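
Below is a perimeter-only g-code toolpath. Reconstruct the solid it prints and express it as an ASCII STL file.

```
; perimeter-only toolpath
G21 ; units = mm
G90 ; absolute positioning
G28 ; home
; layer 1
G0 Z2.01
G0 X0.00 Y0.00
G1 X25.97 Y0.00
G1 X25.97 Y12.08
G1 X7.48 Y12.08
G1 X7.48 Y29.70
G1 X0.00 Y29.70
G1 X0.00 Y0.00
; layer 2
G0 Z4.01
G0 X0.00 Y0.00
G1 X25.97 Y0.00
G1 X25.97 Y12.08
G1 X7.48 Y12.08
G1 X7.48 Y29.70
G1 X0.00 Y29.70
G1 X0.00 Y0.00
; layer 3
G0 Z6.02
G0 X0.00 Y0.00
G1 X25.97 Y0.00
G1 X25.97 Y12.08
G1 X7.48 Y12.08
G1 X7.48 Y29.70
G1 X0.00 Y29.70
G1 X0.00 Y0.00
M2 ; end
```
solid part
  facet normal 0.0000 0.0000 -1.0000
    outer loop
      vertex 25.97 12.08 0.00
      vertex 25.97 0.00 0.00
      vertex 0.00 0.00 0.00
    endloop
  endfacet
  facet normal 0.0000 0.0000 -1.0000
    outer loop
      vertex 7.48 12.08 0.00
      vertex 25.97 12.08 0.00
      vertex 0.00 0.00 0.00
    endloop
  endfacet
  facet normal 0.0000 0.0000 -1.0000
    outer loop
      vertex 7.48 29.70 0.00
      vertex 7.48 12.08 0.00
      vertex 0.00 0.00 0.00
    endloop
  endfacet
  facet normal 0.0000 0.0000 -1.0000
    outer loop
      vertex 0.00 29.70 0.00
      vertex 7.48 29.70 0.00
      vertex 0.00 0.00 0.00
    endloop
  endfacet
  facet normal 0.0000 0.0000 1.0000
    outer loop
      vertex 0.00 0.00 6.02
      vertex 25.97 0.00 6.02
      vertex 25.97 12.08 6.02
    endloop
  endfacet
  facet normal 0.0000 0.0000 1.0000
    outer loop
      vertex 0.00 0.00 6.02
      vertex 25.97 12.08 6.02
      vertex 7.48 12.08 6.02
    endloop
  endfacet
  facet normal 0.0000 0.0000 1.0000
    outer loop
      vertex 0.00 0.00 6.02
      vertex 7.48 12.08 6.02
      vertex 7.48 29.70 6.02
    endloop
  endfacet
  facet normal 0.0000 0.0000 1.0000
    outer loop
      vertex 0.00 0.00 6.02
      vertex 7.48 29.70 6.02
      vertex 0.00 29.70 6.02
    endloop
  endfacet
  facet normal 0.0000 -1.0000 0.0000
    outer loop
      vertex 0.00 0.00 0.00
      vertex 25.97 0.00 0.00
      vertex 25.97 0.00 6.02
    endloop
  endfacet
  facet normal 0.0000 -1.0000 0.0000
    outer loop
      vertex 0.00 0.00 0.00
      vertex 25.97 0.00 6.02
      vertex 0.00 0.00 6.02
    endloop
  endfacet
  facet normal 1.0000 0.0000 0.0000
    outer loop
      vertex 25.97 0.00 0.00
      vertex 25.97 12.08 0.00
      vertex 25.97 12.08 6.02
    endloop
  endfacet
  facet normal 1.0000 0.0000 0.0000
    outer loop
      vertex 25.97 0.00 0.00
      vertex 25.97 12.08 6.02
      vertex 25.97 0.00 6.02
    endloop
  endfacet
  facet normal 0.0000 1.0000 0.0000
    outer loop
      vertex 25.97 12.08 0.00
      vertex 7.48 12.08 0.00
      vertex 7.48 12.08 6.02
    endloop
  endfacet
  facet normal 0.0000 1.0000 0.0000
    outer loop
      vertex 25.97 12.08 0.00
      vertex 7.48 12.08 6.02
      vertex 25.97 12.08 6.02
    endloop
  endfacet
  facet normal 1.0000 0.0000 0.0000
    outer loop
      vertex 7.48 12.08 0.00
      vertex 7.48 29.70 0.00
      vertex 7.48 29.70 6.02
    endloop
  endfacet
  facet normal 1.0000 0.0000 0.0000
    outer loop
      vertex 7.48 12.08 0.00
      vertex 7.48 29.70 6.02
      vertex 7.48 12.08 6.02
    endloop
  endfacet
  facet normal 0.0000 1.0000 0.0000
    outer loop
      vertex 7.48 29.70 0.00
      vertex 0.00 29.70 0.00
      vertex 0.00 29.70 6.02
    endloop
  endfacet
  facet normal 0.0000 1.0000 0.0000
    outer loop
      vertex 7.48 29.70 0.00
      vertex 0.00 29.70 6.02
      vertex 7.48 29.70 6.02
    endloop
  endfacet
  facet normal -1.0000 0.0000 0.0000
    outer loop
      vertex 0.00 29.70 0.00
      vertex 0.00 0.00 0.00
      vertex 0.00 0.00 6.02
    endloop
  endfacet
  facet normal -1.0000 0.0000 0.0000
    outer loop
      vertex 0.00 29.70 0.00
      vertex 0.00 0.00 6.02
      vertex 0.00 29.70 6.02
    endloop
  endfacet
endsolid part

The G0 Z moves step by Δz≈2.01 mm. Every layer's G1 loop is the same polygon, so the solid is a straight extrusion of it from z=0 to z≈6.02. Closing with flat bottom and top caps and triangulating gives 20 facets — an L-shaped prism: outer 26 × 29.7 mm, arm thicknesses ≈ 12.1 mm (horizontal) and 7.48 mm (vertical), extruded 6.02 mm in z.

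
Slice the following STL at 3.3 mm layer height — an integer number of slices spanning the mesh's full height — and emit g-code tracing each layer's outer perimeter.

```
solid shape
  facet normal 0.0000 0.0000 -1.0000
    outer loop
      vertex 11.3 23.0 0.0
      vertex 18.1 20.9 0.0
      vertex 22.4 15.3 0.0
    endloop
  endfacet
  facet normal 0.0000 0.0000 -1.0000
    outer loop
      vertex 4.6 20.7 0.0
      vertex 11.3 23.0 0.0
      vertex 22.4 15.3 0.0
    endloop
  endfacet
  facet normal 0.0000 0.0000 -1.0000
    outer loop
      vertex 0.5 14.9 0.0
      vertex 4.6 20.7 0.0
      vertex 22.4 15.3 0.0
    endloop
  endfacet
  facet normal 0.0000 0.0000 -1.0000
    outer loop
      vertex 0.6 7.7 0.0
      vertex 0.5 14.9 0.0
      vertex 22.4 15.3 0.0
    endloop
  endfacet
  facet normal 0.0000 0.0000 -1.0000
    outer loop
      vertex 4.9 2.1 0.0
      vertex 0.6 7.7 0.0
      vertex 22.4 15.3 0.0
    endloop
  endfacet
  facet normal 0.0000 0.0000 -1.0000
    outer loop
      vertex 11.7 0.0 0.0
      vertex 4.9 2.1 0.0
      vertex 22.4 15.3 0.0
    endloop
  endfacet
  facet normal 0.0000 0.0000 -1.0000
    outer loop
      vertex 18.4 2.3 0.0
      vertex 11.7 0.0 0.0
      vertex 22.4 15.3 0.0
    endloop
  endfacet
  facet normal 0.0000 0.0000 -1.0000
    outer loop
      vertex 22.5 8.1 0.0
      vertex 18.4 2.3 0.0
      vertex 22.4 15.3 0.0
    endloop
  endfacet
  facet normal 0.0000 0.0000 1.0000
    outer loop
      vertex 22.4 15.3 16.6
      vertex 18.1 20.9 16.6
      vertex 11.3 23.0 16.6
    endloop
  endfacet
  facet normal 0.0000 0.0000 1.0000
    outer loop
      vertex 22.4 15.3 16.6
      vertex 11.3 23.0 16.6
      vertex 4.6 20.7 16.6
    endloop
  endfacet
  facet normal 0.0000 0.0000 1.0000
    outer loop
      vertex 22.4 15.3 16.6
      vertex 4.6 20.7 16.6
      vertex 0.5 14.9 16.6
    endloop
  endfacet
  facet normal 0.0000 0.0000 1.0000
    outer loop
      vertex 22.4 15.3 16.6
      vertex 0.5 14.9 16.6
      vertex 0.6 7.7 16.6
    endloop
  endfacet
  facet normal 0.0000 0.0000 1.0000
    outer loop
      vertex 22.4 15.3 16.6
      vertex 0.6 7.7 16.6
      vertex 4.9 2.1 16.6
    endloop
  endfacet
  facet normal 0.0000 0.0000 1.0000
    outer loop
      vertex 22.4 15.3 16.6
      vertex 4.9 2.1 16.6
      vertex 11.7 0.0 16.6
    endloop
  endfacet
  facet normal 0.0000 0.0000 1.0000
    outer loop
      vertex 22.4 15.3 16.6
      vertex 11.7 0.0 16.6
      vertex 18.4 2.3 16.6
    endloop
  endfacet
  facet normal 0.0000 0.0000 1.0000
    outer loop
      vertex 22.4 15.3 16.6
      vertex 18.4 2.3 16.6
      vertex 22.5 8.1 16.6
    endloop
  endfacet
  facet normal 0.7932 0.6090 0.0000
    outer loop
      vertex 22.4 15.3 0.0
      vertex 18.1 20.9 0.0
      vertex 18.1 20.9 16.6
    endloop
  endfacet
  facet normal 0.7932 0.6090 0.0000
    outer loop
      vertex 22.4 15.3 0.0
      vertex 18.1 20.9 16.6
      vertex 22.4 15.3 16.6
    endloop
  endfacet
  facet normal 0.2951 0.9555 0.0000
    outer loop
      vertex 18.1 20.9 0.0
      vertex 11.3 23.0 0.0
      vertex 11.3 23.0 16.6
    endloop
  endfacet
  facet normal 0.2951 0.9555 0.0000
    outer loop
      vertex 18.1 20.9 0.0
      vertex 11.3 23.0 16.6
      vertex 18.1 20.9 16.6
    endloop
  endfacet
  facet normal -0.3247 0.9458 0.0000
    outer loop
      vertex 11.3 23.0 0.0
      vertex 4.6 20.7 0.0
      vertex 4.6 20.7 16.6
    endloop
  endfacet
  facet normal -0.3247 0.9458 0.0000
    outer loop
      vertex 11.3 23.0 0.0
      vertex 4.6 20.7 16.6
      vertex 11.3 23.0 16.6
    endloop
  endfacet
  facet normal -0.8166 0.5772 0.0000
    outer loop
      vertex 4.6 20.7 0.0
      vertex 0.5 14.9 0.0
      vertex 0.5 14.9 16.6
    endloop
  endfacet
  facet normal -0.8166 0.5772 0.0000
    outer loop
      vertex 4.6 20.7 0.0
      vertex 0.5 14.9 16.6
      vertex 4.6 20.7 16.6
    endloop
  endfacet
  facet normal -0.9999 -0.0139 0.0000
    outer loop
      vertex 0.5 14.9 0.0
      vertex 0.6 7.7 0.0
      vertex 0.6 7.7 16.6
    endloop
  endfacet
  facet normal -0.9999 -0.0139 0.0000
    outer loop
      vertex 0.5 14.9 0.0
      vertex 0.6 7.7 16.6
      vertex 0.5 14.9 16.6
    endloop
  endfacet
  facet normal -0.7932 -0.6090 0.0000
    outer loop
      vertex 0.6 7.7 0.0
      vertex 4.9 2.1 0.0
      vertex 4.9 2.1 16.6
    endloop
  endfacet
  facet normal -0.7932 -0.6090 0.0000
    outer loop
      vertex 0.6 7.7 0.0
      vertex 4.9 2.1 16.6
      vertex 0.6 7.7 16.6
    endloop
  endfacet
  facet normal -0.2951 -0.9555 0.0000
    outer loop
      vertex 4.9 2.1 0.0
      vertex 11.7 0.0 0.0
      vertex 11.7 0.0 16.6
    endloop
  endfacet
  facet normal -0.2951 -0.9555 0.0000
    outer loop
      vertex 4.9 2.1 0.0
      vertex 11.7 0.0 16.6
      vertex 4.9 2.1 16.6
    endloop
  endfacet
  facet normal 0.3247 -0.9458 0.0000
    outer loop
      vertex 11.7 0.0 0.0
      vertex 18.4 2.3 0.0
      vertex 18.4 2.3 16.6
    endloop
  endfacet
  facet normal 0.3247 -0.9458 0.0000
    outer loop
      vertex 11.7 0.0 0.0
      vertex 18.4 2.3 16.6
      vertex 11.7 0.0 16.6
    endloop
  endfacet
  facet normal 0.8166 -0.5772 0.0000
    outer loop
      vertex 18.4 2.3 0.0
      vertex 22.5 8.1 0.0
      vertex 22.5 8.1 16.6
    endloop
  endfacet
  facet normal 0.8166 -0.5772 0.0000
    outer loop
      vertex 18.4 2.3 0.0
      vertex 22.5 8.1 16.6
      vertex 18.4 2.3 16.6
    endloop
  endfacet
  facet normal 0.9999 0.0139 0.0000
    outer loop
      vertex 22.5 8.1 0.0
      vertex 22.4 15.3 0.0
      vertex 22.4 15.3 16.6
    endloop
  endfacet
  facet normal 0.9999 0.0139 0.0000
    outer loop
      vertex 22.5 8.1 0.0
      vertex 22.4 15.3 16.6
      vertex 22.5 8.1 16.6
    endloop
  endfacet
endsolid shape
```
; perimeter-only toolpath
G21 ; units = mm
G90 ; absolute positioning
G28 ; home
; layer 1
G0 Z3.3
G0 X22.4 Y15.3
G1 X18.1 Y20.9
G1 X11.3 Y23.0
G1 X4.6 Y20.7
G1 X0.5 Y14.9
G1 X0.6 Y7.7
G1 X4.9 Y2.1
G1 X11.7 Y0.0
G1 X18.4 Y2.3
G1 X22.5 Y8.1
G1 X22.4 Y15.3
; layer 2
G0 Z6.6
G0 X22.4 Y15.3
G1 X18.1 Y20.9
G1 X11.3 Y23.0
G1 X4.6 Y20.7
G1 X0.5 Y14.9
G1 X0.6 Y7.7
G1 X4.9 Y2.1
G1 X11.7 Y0.0
G1 X18.4 Y2.3
G1 X22.5 Y8.1
G1 X22.4 Y15.3
; layer 3
G0 Z10.0
G0 X22.4 Y15.3
G1 X18.1 Y20.9
G1 X11.3 Y23.0
G1 X4.6 Y20.7
G1 X0.5 Y14.9
G1 X0.6 Y7.7
G1 X4.9 Y2.1
G1 X11.7 Y0.0
G1 X18.4 Y2.3
G1 X22.5 Y8.1
G1 X22.4 Y15.3
; layer 4
G0 Z13.3
G0 X22.4 Y15.3
G1 X18.1 Y20.9
G1 X11.3 Y23.0
G1 X4.6 Y20.7
G1 X0.5 Y14.9
G1 X0.6 Y7.7
G1 X4.9 Y2.1
G1 X11.7 Y0.0
G1 X18.4 Y2.3
G1 X22.5 Y8.1
G1 X22.4 Y15.3
; layer 5
G0 Z16.6
G0 X22.4 Y15.3
G1 X18.1 Y20.9
G1 X11.3 Y23.0
G1 X4.6 Y20.7
G1 X0.5 Y14.9
G1 X0.6 Y7.7
G1 X4.9 Y2.1
G1 X11.7 Y0.0
G1 X18.4 Y2.3
G1 X22.5 Y8.1
G1 X22.4 Y15.3
M2 ; end

The solid is a regular 10-sided prism (a cylinder approximated with 10 flat sides), circumscribed radius ≈ 11.5 mm, height ≈ 16.6 mm. Slicing at Δz = 3.3 mm — 5 equal slices spanning the solid's height, so layer i sits at z = i·h/5 — gives 5 non-empty perimeters. Each is a 10-segment closed polygon; G0 lifts to the layer z and rapids to the start vertex, then G1 traces the edges.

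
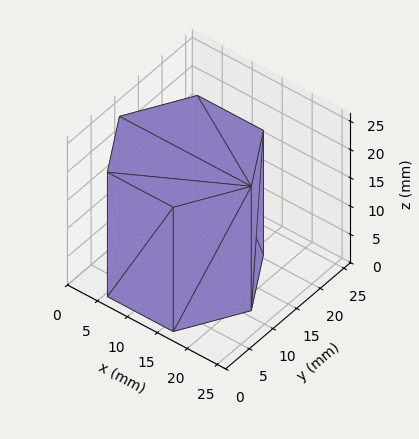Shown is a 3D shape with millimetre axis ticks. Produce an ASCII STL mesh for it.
Reading the render: the shape is a regular 6-sided prism (a cylinder approximated with 6 flat sides), circumscribed radius ≈ 11 mm, height ≈ 22 mm (dimensions read to the nearest mm from the axis ticks). For the STL, each face is triangulated and given an outward normal.

solid part
  facet normal 0.0000 0.0000 -1.0000
    outer loop
      vertex 5.50 20.53 0.00
      vertex 16.50 20.53 0.00
      vertex 22.00 11.00 0.00
    endloop
  endfacet
  facet normal 0.0000 0.0000 -1.0000
    outer loop
      vertex 0.00 11.00 0.00
      vertex 5.50 20.53 0.00
      vertex 22.00 11.00 0.00
    endloop
  endfacet
  facet normal 0.0000 0.0000 -1.0000
    outer loop
      vertex 5.50 1.47 0.00
      vertex 0.00 11.00 0.00
      vertex 22.00 11.00 0.00
    endloop
  endfacet
  facet normal 0.0000 0.0000 -1.0000
    outer loop
      vertex 16.50 1.47 0.00
      vertex 5.50 1.47 0.00
      vertex 22.00 11.00 0.00
    endloop
  endfacet
  facet normal 0.0000 0.0000 1.0000
    outer loop
      vertex 22.00 11.00 22.00
      vertex 16.50 20.53 22.00
      vertex 5.50 20.53 22.00
    endloop
  endfacet
  facet normal 0.0000 0.0000 1.0000
    outer loop
      vertex 22.00 11.00 22.00
      vertex 5.50 20.53 22.00
      vertex 0.00 11.00 22.00
    endloop
  endfacet
  facet normal 0.0000 0.0000 1.0000
    outer loop
      vertex 22.00 11.00 22.00
      vertex 0.00 11.00 22.00
      vertex 5.50 1.47 22.00
    endloop
  endfacet
  facet normal 0.0000 0.0000 1.0000
    outer loop
      vertex 22.00 11.00 22.00
      vertex 5.50 1.47 22.00
      vertex 16.50 1.47 22.00
    endloop
  endfacet
  facet normal 0.8661 0.4999 0.0000
    outer loop
      vertex 22.00 11.00 0.00
      vertex 16.50 20.53 0.00
      vertex 16.50 20.53 22.00
    endloop
  endfacet
  facet normal 0.8661 0.4999 0.0000
    outer loop
      vertex 22.00 11.00 0.00
      vertex 16.50 20.53 22.00
      vertex 22.00 11.00 22.00
    endloop
  endfacet
  facet normal 0.0000 1.0000 0.0000
    outer loop
      vertex 16.50 20.53 0.00
      vertex 5.50 20.53 0.00
      vertex 5.50 20.53 22.00
    endloop
  endfacet
  facet normal 0.0000 1.0000 0.0000
    outer loop
      vertex 16.50 20.53 0.00
      vertex 5.50 20.53 22.00
      vertex 16.50 20.53 22.00
    endloop
  endfacet
  facet normal -0.8661 0.4999 0.0000
    outer loop
      vertex 5.50 20.53 0.00
      vertex 0.00 11.00 0.00
      vertex 0.00 11.00 22.00
    endloop
  endfacet
  facet normal -0.8661 0.4999 0.0000
    outer loop
      vertex 5.50 20.53 0.00
      vertex 0.00 11.00 22.00
      vertex 5.50 20.53 22.00
    endloop
  endfacet
  facet normal -0.8661 -0.4999 0.0000
    outer loop
      vertex 0.00 11.00 0.00
      vertex 5.50 1.47 0.00
      vertex 5.50 1.47 22.00
    endloop
  endfacet
  facet normal -0.8661 -0.4999 0.0000
    outer loop
      vertex 0.00 11.00 0.00
      vertex 5.50 1.47 22.00
      vertex 0.00 11.00 22.00
    endloop
  endfacet
  facet normal 0.0000 -1.0000 0.0000
    outer loop
      vertex 5.50 1.47 0.00
      vertex 16.50 1.47 0.00
      vertex 16.50 1.47 22.00
    endloop
  endfacet
  facet normal 0.0000 -1.0000 0.0000
    outer loop
      vertex 5.50 1.47 0.00
      vertex 16.50 1.47 22.00
      vertex 5.50 1.47 22.00
    endloop
  endfacet
  facet normal 0.8661 -0.4999 0.0000
    outer loop
      vertex 16.50 1.47 0.00
      vertex 22.00 11.00 0.00
      vertex 22.00 11.00 22.00
    endloop
  endfacet
  facet normal 0.8661 -0.4999 0.0000
    outer loop
      vertex 16.50 1.47 0.00
      vertex 22.00 11.00 22.00
      vertex 16.50 1.47 22.00
    endloop
  endfacet
endsolid part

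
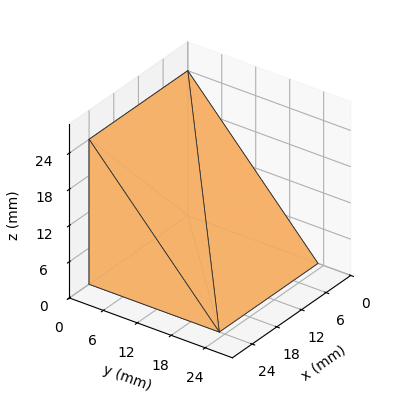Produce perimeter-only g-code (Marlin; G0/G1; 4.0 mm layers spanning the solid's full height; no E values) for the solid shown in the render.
Reading the render: the shape is a wedge (ramp): 24 × 23 mm base, rising to 24 mm along the y=0 edge and sloping linearly to z=0 at y=23 (dimensions read to the nearest mm from the axis ticks). For the g-code, the solid's height is divided into equal slices at the stated Δz and each level perimeter traced with G1 moves after a G0 lift.

; perimeter-only toolpath
G21 ; units = mm
G90 ; absolute positioning
G28 ; home
; layer 1
G0 Z4.0
G0 X0.0 Y0.0
G1 X24.0 Y0.0
G1 X24.0 Y19.2
G1 X0.0 Y19.2
G1 X0.0 Y0.0
; layer 2
G0 Z8.0
G0 X0.0 Y0.0
G1 X24.0 Y0.0
G1 X24.0 Y15.3
G1 X0.0 Y15.3
G1 X0.0 Y0.0
; layer 3
G0 Z12.0
G0 X0.0 Y0.0
G1 X24.0 Y0.0
G1 X24.0 Y11.5
G1 X0.0 Y11.5
G1 X0.0 Y0.0
; layer 4
G0 Z16.0
G0 X0.0 Y0.0
G1 X24.0 Y0.0
G1 X24.0 Y7.7
G1 X0.0 Y7.7
G1 X0.0 Y0.0
; layer 5
G0 Z20.0
G0 X0.0 Y0.0
G1 X24.0 Y0.0
G1 X24.0 Y3.8
G1 X0.0 Y3.8
G1 X0.0 Y0.0
M2 ; end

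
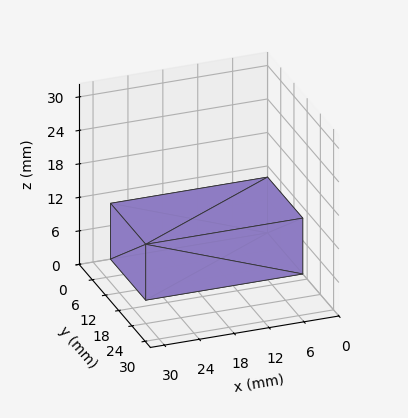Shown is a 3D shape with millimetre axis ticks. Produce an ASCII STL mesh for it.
Reading the render: the shape is a rectangular box, roughly 27 × 16 mm footprint and 10 mm tall (dimensions read to the nearest mm from the axis ticks). For the STL, each face is triangulated and given an outward normal.

solid part
  facet normal 0.0000 0.0000 -1.0000
    outer loop
      vertex 27.00 16.00 0.00
      vertex 27.00 0.00 0.00
      vertex 0.00 0.00 0.00
    endloop
  endfacet
  facet normal 0.0000 0.0000 -1.0000
    outer loop
      vertex 0.00 16.00 0.00
      vertex 27.00 16.00 0.00
      vertex 0.00 0.00 0.00
    endloop
  endfacet
  facet normal 0.0000 0.0000 1.0000
    outer loop
      vertex 0.00 0.00 10.00
      vertex 27.00 0.00 10.00
      vertex 27.00 16.00 10.00
    endloop
  endfacet
  facet normal 0.0000 0.0000 1.0000
    outer loop
      vertex 0.00 0.00 10.00
      vertex 27.00 16.00 10.00
      vertex 0.00 16.00 10.00
    endloop
  endfacet
  facet normal 0.0000 -1.0000 0.0000
    outer loop
      vertex 0.00 0.00 0.00
      vertex 27.00 0.00 0.00
      vertex 27.00 0.00 10.00
    endloop
  endfacet
  facet normal 0.0000 -1.0000 0.0000
    outer loop
      vertex 0.00 0.00 0.00
      vertex 27.00 0.00 10.00
      vertex 0.00 0.00 10.00
    endloop
  endfacet
  facet normal 0.0000 1.0000 0.0000
    outer loop
      vertex 27.00 16.00 10.00
      vertex 27.00 16.00 0.00
      vertex 0.00 16.00 0.00
    endloop
  endfacet
  facet normal 0.0000 1.0000 0.0000
    outer loop
      vertex 0.00 16.00 10.00
      vertex 27.00 16.00 10.00
      vertex 0.00 16.00 0.00
    endloop
  endfacet
  facet normal -1.0000 0.0000 0.0000
    outer loop
      vertex 0.00 16.00 10.00
      vertex 0.00 16.00 0.00
      vertex 0.00 0.00 0.00
    endloop
  endfacet
  facet normal -1.0000 0.0000 0.0000
    outer loop
      vertex 0.00 0.00 10.00
      vertex 0.00 16.00 10.00
      vertex 0.00 0.00 0.00
    endloop
  endfacet
  facet normal 1.0000 0.0000 0.0000
    outer loop
      vertex 27.00 0.00 0.00
      vertex 27.00 16.00 0.00
      vertex 27.00 16.00 10.00
    endloop
  endfacet
  facet normal 1.0000 0.0000 0.0000
    outer loop
      vertex 27.00 0.00 0.00
      vertex 27.00 16.00 10.00
      vertex 27.00 0.00 10.00
    endloop
  endfacet
endsolid part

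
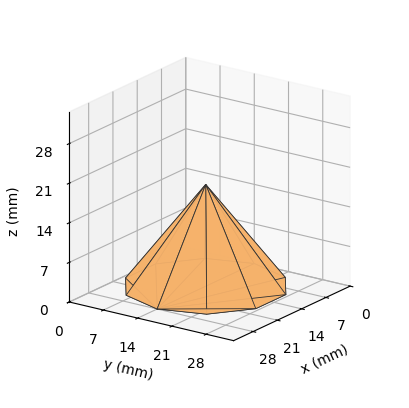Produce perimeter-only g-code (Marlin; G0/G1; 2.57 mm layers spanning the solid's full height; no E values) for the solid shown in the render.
Reading the render: the shape is a regular 10-sided pyramid, base circumscribed radius ≈ 14 mm, apex at z ≈ 18 mm (dimensions read to the nearest mm from the axis ticks). For the g-code, the solid's height is divided into equal slices at the stated Δz and each level perimeter traced with G1 moves after a G0 lift.

; perimeter-only toolpath
G21 ; units = mm
G90 ; absolute positioning
G28 ; home
; layer 1
G0 Z2.57
G0 X26.00 Y14.00
G1 X23.71 Y21.05
G1 X17.71 Y25.41
G1 X10.29 Y25.41
G1 X4.29 Y21.05
G1 X2.00 Y14.00
G1 X4.29 Y6.95
G1 X10.29 Y2.59
G1 X17.71 Y2.59
G1 X23.71 Y6.95
G1 X26.00 Y14.00
; layer 2
G0 Z5.14
G0 X24.00 Y14.00
G1 X22.09 Y19.88
G1 X17.09 Y23.51
G1 X10.91 Y23.51
G1 X5.91 Y19.88
G1 X4.00 Y14.00
G1 X5.91 Y8.12
G1 X10.91 Y4.49
G1 X17.09 Y4.49
G1 X22.09 Y8.12
G1 X24.00 Y14.00
; layer 3
G0 Z7.71
G0 X22.00 Y14.00
G1 X20.47 Y18.70
G1 X16.47 Y21.61
G1 X11.53 Y21.61
G1 X7.53 Y18.70
G1 X6.00 Y14.00
G1 X7.53 Y9.30
G1 X11.53 Y6.39
G1 X16.47 Y6.39
G1 X20.47 Y9.30
G1 X22.00 Y14.00
; layer 4
G0 Z10.29
G0 X20.00 Y14.00
G1 X18.86 Y17.53
G1 X15.86 Y19.70
G1 X12.14 Y19.70
G1 X9.14 Y17.53
G1 X8.00 Y14.00
G1 X9.14 Y10.47
G1 X12.14 Y8.30
G1 X15.86 Y8.30
G1 X18.86 Y10.47
G1 X20.00 Y14.00
; layer 5
G0 Z12.86
G0 X18.00 Y14.00
G1 X17.24 Y16.35
G1 X15.24 Y17.80
G1 X12.76 Y17.80
G1 X10.76 Y16.35
G1 X10.00 Y14.00
G1 X10.76 Y11.65
G1 X12.76 Y10.20
G1 X15.24 Y10.20
G1 X17.24 Y11.65
G1 X18.00 Y14.00
; layer 6
G0 Z15.43
G0 X16.00 Y14.00
G1 X15.62 Y15.18
G1 X14.62 Y15.90
G1 X13.38 Y15.90
G1 X12.38 Y15.18
G1 X12.00 Y14.00
G1 X12.38 Y12.82
G1 X13.38 Y12.10
G1 X14.62 Y12.10
G1 X15.62 Y12.82
G1 X16.00 Y14.00
M2 ; end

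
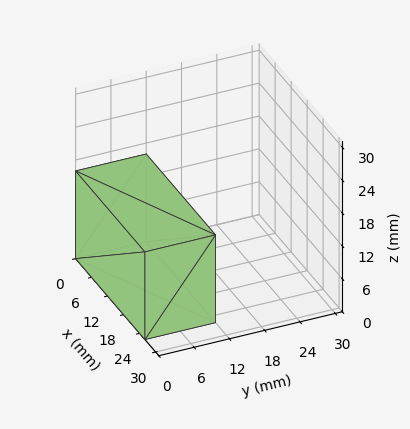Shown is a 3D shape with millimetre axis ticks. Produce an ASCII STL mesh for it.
Reading the render: the shape is a rectangular box, roughly 26 × 12 mm footprint and 16 mm tall (dimensions read to the nearest mm from the axis ticks). For the STL, each face is triangulated and given an outward normal.

solid part
  facet normal 0.0000 0.0000 -1.0000
    outer loop
      vertex 26.000 12.000 0.000
      vertex 26.000 0.000 0.000
      vertex 0.000 0.000 0.000
    endloop
  endfacet
  facet normal 0.0000 0.0000 -1.0000
    outer loop
      vertex 0.000 12.000 0.000
      vertex 26.000 12.000 0.000
      vertex 0.000 0.000 0.000
    endloop
  endfacet
  facet normal 0.0000 0.0000 1.0000
    outer loop
      vertex 0.000 0.000 16.000
      vertex 26.000 0.000 16.000
      vertex 26.000 12.000 16.000
    endloop
  endfacet
  facet normal 0.0000 0.0000 1.0000
    outer loop
      vertex 0.000 0.000 16.000
      vertex 26.000 12.000 16.000
      vertex 0.000 12.000 16.000
    endloop
  endfacet
  facet normal 0.0000 -1.0000 0.0000
    outer loop
      vertex 0.000 0.000 0.000
      vertex 26.000 0.000 0.000
      vertex 26.000 0.000 16.000
    endloop
  endfacet
  facet normal 0.0000 -1.0000 0.0000
    outer loop
      vertex 0.000 0.000 0.000
      vertex 26.000 0.000 16.000
      vertex 0.000 0.000 16.000
    endloop
  endfacet
  facet normal 0.0000 1.0000 0.0000
    outer loop
      vertex 26.000 12.000 16.000
      vertex 26.000 12.000 0.000
      vertex 0.000 12.000 0.000
    endloop
  endfacet
  facet normal 0.0000 1.0000 0.0000
    outer loop
      vertex 0.000 12.000 16.000
      vertex 26.000 12.000 16.000
      vertex 0.000 12.000 0.000
    endloop
  endfacet
  facet normal -1.0000 0.0000 0.0000
    outer loop
      vertex 0.000 12.000 16.000
      vertex 0.000 12.000 0.000
      vertex 0.000 0.000 0.000
    endloop
  endfacet
  facet normal -1.0000 0.0000 0.0000
    outer loop
      vertex 0.000 0.000 16.000
      vertex 0.000 12.000 16.000
      vertex 0.000 0.000 0.000
    endloop
  endfacet
  facet normal 1.0000 0.0000 0.0000
    outer loop
      vertex 26.000 0.000 0.000
      vertex 26.000 12.000 0.000
      vertex 26.000 12.000 16.000
    endloop
  endfacet
  facet normal 1.0000 0.0000 0.0000
    outer loop
      vertex 26.000 0.000 0.000
      vertex 26.000 12.000 16.000
      vertex 26.000 0.000 16.000
    endloop
  endfacet
endsolid part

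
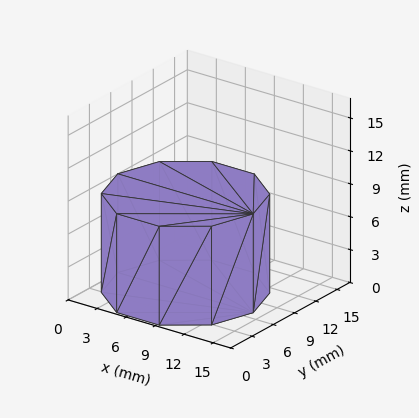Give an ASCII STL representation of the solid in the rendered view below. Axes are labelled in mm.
Reading the render: the shape is a regular 10-sided prism (a cylinder approximated with 10 flat sides), circumscribed radius ≈ 7 mm, height ≈ 9 mm (dimensions read to the nearest mm from the axis ticks). For the STL, each face is triangulated and given an outward normal.

solid part
  facet normal 0.0000 0.0000 -1.0000
    outer loop
      vertex 9.2 13.7 0.0
      vertex 12.7 11.1 0.0
      vertex 14.0 7.0 0.0
    endloop
  endfacet
  facet normal 0.0000 0.0000 -1.0000
    outer loop
      vertex 4.8 13.7 0.0
      vertex 9.2 13.7 0.0
      vertex 14.0 7.0 0.0
    endloop
  endfacet
  facet normal 0.0000 0.0000 -1.0000
    outer loop
      vertex 1.3 11.1 0.0
      vertex 4.8 13.7 0.0
      vertex 14.0 7.0 0.0
    endloop
  endfacet
  facet normal 0.0000 0.0000 -1.0000
    outer loop
      vertex 0.0 7.0 0.0
      vertex 1.3 11.1 0.0
      vertex 14.0 7.0 0.0
    endloop
  endfacet
  facet normal 0.0000 0.0000 -1.0000
    outer loop
      vertex 1.3 2.9 0.0
      vertex 0.0 7.0 0.0
      vertex 14.0 7.0 0.0
    endloop
  endfacet
  facet normal 0.0000 0.0000 -1.0000
    outer loop
      vertex 4.8 0.3 0.0
      vertex 1.3 2.9 0.0
      vertex 14.0 7.0 0.0
    endloop
  endfacet
  facet normal 0.0000 0.0000 -1.0000
    outer loop
      vertex 9.2 0.3 0.0
      vertex 4.8 0.3 0.0
      vertex 14.0 7.0 0.0
    endloop
  endfacet
  facet normal 0.0000 0.0000 -1.0000
    outer loop
      vertex 12.7 2.9 0.0
      vertex 9.2 0.3 0.0
      vertex 14.0 7.0 0.0
    endloop
  endfacet
  facet normal 0.0000 0.0000 1.0000
    outer loop
      vertex 14.0 7.0 9.0
      vertex 12.7 11.1 9.0
      vertex 9.2 13.7 9.0
    endloop
  endfacet
  facet normal 0.0000 0.0000 1.0000
    outer loop
      vertex 14.0 7.0 9.0
      vertex 9.2 13.7 9.0
      vertex 4.8 13.7 9.0
    endloop
  endfacet
  facet normal 0.0000 0.0000 1.0000
    outer loop
      vertex 14.0 7.0 9.0
      vertex 4.8 13.7 9.0
      vertex 1.3 11.1 9.0
    endloop
  endfacet
  facet normal 0.0000 0.0000 1.0000
    outer loop
      vertex 14.0 7.0 9.0
      vertex 1.3 11.1 9.0
      vertex 0.0 7.0 9.0
    endloop
  endfacet
  facet normal 0.0000 0.0000 1.0000
    outer loop
      vertex 14.0 7.0 9.0
      vertex 0.0 7.0 9.0
      vertex 1.3 2.9 9.0
    endloop
  endfacet
  facet normal 0.0000 0.0000 1.0000
    outer loop
      vertex 14.0 7.0 9.0
      vertex 1.3 2.9 9.0
      vertex 4.8 0.3 9.0
    endloop
  endfacet
  facet normal 0.0000 0.0000 1.0000
    outer loop
      vertex 14.0 7.0 9.0
      vertex 4.8 0.3 9.0
      vertex 9.2 0.3 9.0
    endloop
  endfacet
  facet normal 0.0000 0.0000 1.0000
    outer loop
      vertex 14.0 7.0 9.0
      vertex 9.2 0.3 9.0
      vertex 12.7 2.9 9.0
    endloop
  endfacet
  facet normal 0.9532 0.3022 0.0000
    outer loop
      vertex 14.0 7.0 0.0
      vertex 12.7 11.1 0.0
      vertex 12.7 11.1 9.0
    endloop
  endfacet
  facet normal 0.9532 0.3022 0.0000
    outer loop
      vertex 14.0 7.0 0.0
      vertex 12.7 11.1 9.0
      vertex 14.0 7.0 9.0
    endloop
  endfacet
  facet normal 0.5963 0.8027 0.0000
    outer loop
      vertex 12.7 11.1 0.0
      vertex 9.2 13.7 0.0
      vertex 9.2 13.7 9.0
    endloop
  endfacet
  facet normal 0.5963 0.8027 0.0000
    outer loop
      vertex 12.7 11.1 0.0
      vertex 9.2 13.7 9.0
      vertex 12.7 11.1 9.0
    endloop
  endfacet
  facet normal 0.0000 1.0000 0.0000
    outer loop
      vertex 9.2 13.7 0.0
      vertex 4.8 13.7 0.0
      vertex 4.8 13.7 9.0
    endloop
  endfacet
  facet normal 0.0000 1.0000 0.0000
    outer loop
      vertex 9.2 13.7 0.0
      vertex 4.8 13.7 9.0
      vertex 9.2 13.7 9.0
    endloop
  endfacet
  facet normal -0.5963 0.8027 0.0000
    outer loop
      vertex 4.8 13.7 0.0
      vertex 1.3 11.1 0.0
      vertex 1.3 11.1 9.0
    endloop
  endfacet
  facet normal -0.5963 0.8027 0.0000
    outer loop
      vertex 4.8 13.7 0.0
      vertex 1.3 11.1 9.0
      vertex 4.8 13.7 9.0
    endloop
  endfacet
  facet normal -0.9532 0.3022 0.0000
    outer loop
      vertex 1.3 11.1 0.0
      vertex 0.0 7.0 0.0
      vertex 0.0 7.0 9.0
    endloop
  endfacet
  facet normal -0.9532 0.3022 0.0000
    outer loop
      vertex 1.3 11.1 0.0
      vertex 0.0 7.0 9.0
      vertex 1.3 11.1 9.0
    endloop
  endfacet
  facet normal -0.9532 -0.3022 0.0000
    outer loop
      vertex 0.0 7.0 0.0
      vertex 1.3 2.9 0.0
      vertex 1.3 2.9 9.0
    endloop
  endfacet
  facet normal -0.9532 -0.3022 0.0000
    outer loop
      vertex 0.0 7.0 0.0
      vertex 1.3 2.9 9.0
      vertex 0.0 7.0 9.0
    endloop
  endfacet
  facet normal -0.5963 -0.8027 0.0000
    outer loop
      vertex 1.3 2.9 0.0
      vertex 4.8 0.3 0.0
      vertex 4.8 0.3 9.0
    endloop
  endfacet
  facet normal -0.5963 -0.8027 0.0000
    outer loop
      vertex 1.3 2.9 0.0
      vertex 4.8 0.3 9.0
      vertex 1.3 2.9 9.0
    endloop
  endfacet
  facet normal 0.0000 -1.0000 0.0000
    outer loop
      vertex 4.8 0.3 0.0
      vertex 9.2 0.3 0.0
      vertex 9.2 0.3 9.0
    endloop
  endfacet
  facet normal 0.0000 -1.0000 0.0000
    outer loop
      vertex 4.8 0.3 0.0
      vertex 9.2 0.3 9.0
      vertex 4.8 0.3 9.0
    endloop
  endfacet
  facet normal 0.5963 -0.8027 0.0000
    outer loop
      vertex 9.2 0.3 0.0
      vertex 12.7 2.9 0.0
      vertex 12.7 2.9 9.0
    endloop
  endfacet
  facet normal 0.5963 -0.8027 0.0000
    outer loop
      vertex 9.2 0.3 0.0
      vertex 12.7 2.9 9.0
      vertex 9.2 0.3 9.0
    endloop
  endfacet
  facet normal 0.9532 -0.3022 0.0000
    outer loop
      vertex 12.7 2.9 0.0
      vertex 14.0 7.0 0.0
      vertex 14.0 7.0 9.0
    endloop
  endfacet
  facet normal 0.9532 -0.3022 0.0000
    outer loop
      vertex 12.7 2.9 0.0
      vertex 14.0 7.0 9.0
      vertex 12.7 2.9 9.0
    endloop
  endfacet
endsolid part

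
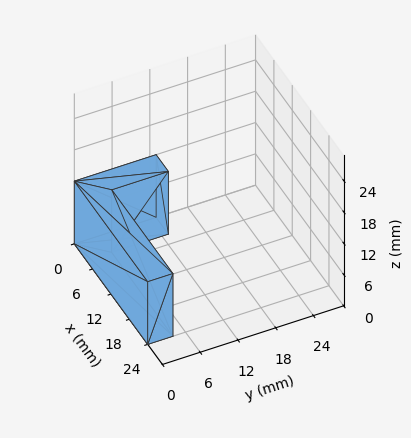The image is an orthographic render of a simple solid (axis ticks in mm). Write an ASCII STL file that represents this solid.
Reading the render: the shape is an L-shaped prism: outer 24 × 13 mm, arm thicknesses ≈ 4 mm (horizontal) and 4 mm (vertical), extruded 12 mm in z (dimensions read to the nearest mm from the axis ticks). For the STL, each face is triangulated and given an outward normal.

solid part
  facet normal 0.0000 0.0000 -1.0000
    outer loop
      vertex 24.00 4.00 0.00
      vertex 24.00 0.00 0.00
      vertex 0.00 0.00 0.00
    endloop
  endfacet
  facet normal 0.0000 0.0000 -1.0000
    outer loop
      vertex 4.00 4.00 0.00
      vertex 24.00 4.00 0.00
      vertex 0.00 0.00 0.00
    endloop
  endfacet
  facet normal 0.0000 0.0000 -1.0000
    outer loop
      vertex 4.00 13.00 0.00
      vertex 4.00 4.00 0.00
      vertex 0.00 0.00 0.00
    endloop
  endfacet
  facet normal 0.0000 0.0000 -1.0000
    outer loop
      vertex 0.00 13.00 0.00
      vertex 4.00 13.00 0.00
      vertex 0.00 0.00 0.00
    endloop
  endfacet
  facet normal 0.0000 0.0000 1.0000
    outer loop
      vertex 0.00 0.00 12.00
      vertex 24.00 0.00 12.00
      vertex 24.00 4.00 12.00
    endloop
  endfacet
  facet normal 0.0000 0.0000 1.0000
    outer loop
      vertex 0.00 0.00 12.00
      vertex 24.00 4.00 12.00
      vertex 4.00 4.00 12.00
    endloop
  endfacet
  facet normal 0.0000 0.0000 1.0000
    outer loop
      vertex 0.00 0.00 12.00
      vertex 4.00 4.00 12.00
      vertex 4.00 13.00 12.00
    endloop
  endfacet
  facet normal 0.0000 0.0000 1.0000
    outer loop
      vertex 0.00 0.00 12.00
      vertex 4.00 13.00 12.00
      vertex 0.00 13.00 12.00
    endloop
  endfacet
  facet normal 0.0000 -1.0000 0.0000
    outer loop
      vertex 0.00 0.00 0.00
      vertex 24.00 0.00 0.00
      vertex 24.00 0.00 12.00
    endloop
  endfacet
  facet normal 0.0000 -1.0000 0.0000
    outer loop
      vertex 0.00 0.00 0.00
      vertex 24.00 0.00 12.00
      vertex 0.00 0.00 12.00
    endloop
  endfacet
  facet normal 1.0000 0.0000 0.0000
    outer loop
      vertex 24.00 0.00 0.00
      vertex 24.00 4.00 0.00
      vertex 24.00 4.00 12.00
    endloop
  endfacet
  facet normal 1.0000 0.0000 0.0000
    outer loop
      vertex 24.00 0.00 0.00
      vertex 24.00 4.00 12.00
      vertex 24.00 0.00 12.00
    endloop
  endfacet
  facet normal 0.0000 1.0000 0.0000
    outer loop
      vertex 24.00 4.00 0.00
      vertex 4.00 4.00 0.00
      vertex 4.00 4.00 12.00
    endloop
  endfacet
  facet normal 0.0000 1.0000 0.0000
    outer loop
      vertex 24.00 4.00 0.00
      vertex 4.00 4.00 12.00
      vertex 24.00 4.00 12.00
    endloop
  endfacet
  facet normal 1.0000 0.0000 0.0000
    outer loop
      vertex 4.00 4.00 0.00
      vertex 4.00 13.00 0.00
      vertex 4.00 13.00 12.00
    endloop
  endfacet
  facet normal 1.0000 0.0000 0.0000
    outer loop
      vertex 4.00 4.00 0.00
      vertex 4.00 13.00 12.00
      vertex 4.00 4.00 12.00
    endloop
  endfacet
  facet normal 0.0000 1.0000 0.0000
    outer loop
      vertex 4.00 13.00 0.00
      vertex 0.00 13.00 0.00
      vertex 0.00 13.00 12.00
    endloop
  endfacet
  facet normal 0.0000 1.0000 0.0000
    outer loop
      vertex 4.00 13.00 0.00
      vertex 0.00 13.00 12.00
      vertex 4.00 13.00 12.00
    endloop
  endfacet
  facet normal -1.0000 0.0000 0.0000
    outer loop
      vertex 0.00 13.00 0.00
      vertex 0.00 0.00 0.00
      vertex 0.00 0.00 12.00
    endloop
  endfacet
  facet normal -1.0000 0.0000 0.0000
    outer loop
      vertex 0.00 13.00 0.00
      vertex 0.00 0.00 12.00
      vertex 0.00 13.00 12.00
    endloop
  endfacet
endsolid part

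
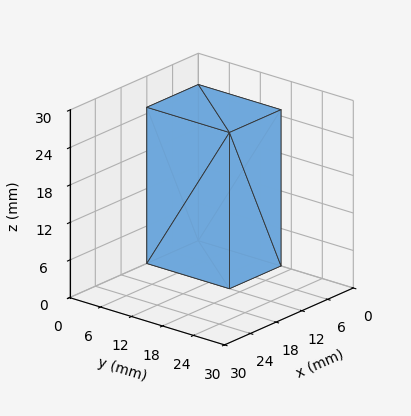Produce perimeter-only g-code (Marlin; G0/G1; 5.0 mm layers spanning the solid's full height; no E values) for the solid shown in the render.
Reading the render: the shape is a rectangular box, roughly 12 × 16 mm footprint and 25 mm tall (dimensions read to the nearest mm from the axis ticks). For the g-code, the solid's height is divided into equal slices at the stated Δz and each level perimeter traced with G1 moves after a G0 lift.

; perimeter-only toolpath
G21 ; units = mm
G90 ; absolute positioning
G28 ; home
; layer 1
G0 Z5.0
G0 X0.0 Y0.0
G1 X12.0 Y0.0
G1 X12.0 Y16.0
G1 X0.0 Y16.0
G1 X0.0 Y0.0
; layer 2
G0 Z10.0
G0 X0.0 Y0.0
G1 X12.0 Y0.0
G1 X12.0 Y16.0
G1 X0.0 Y16.0
G1 X0.0 Y0.0
; layer 3
G0 Z15.0
G0 X0.0 Y0.0
G1 X12.0 Y0.0
G1 X12.0 Y16.0
G1 X0.0 Y16.0
G1 X0.0 Y0.0
; layer 4
G0 Z20.0
G0 X0.0 Y0.0
G1 X12.0 Y0.0
G1 X12.0 Y16.0
G1 X0.0 Y16.0
G1 X0.0 Y0.0
; layer 5
G0 Z25.0
G0 X0.0 Y0.0
G1 X12.0 Y0.0
G1 X12.0 Y16.0
G1 X0.0 Y16.0
G1 X0.0 Y0.0
M2 ; end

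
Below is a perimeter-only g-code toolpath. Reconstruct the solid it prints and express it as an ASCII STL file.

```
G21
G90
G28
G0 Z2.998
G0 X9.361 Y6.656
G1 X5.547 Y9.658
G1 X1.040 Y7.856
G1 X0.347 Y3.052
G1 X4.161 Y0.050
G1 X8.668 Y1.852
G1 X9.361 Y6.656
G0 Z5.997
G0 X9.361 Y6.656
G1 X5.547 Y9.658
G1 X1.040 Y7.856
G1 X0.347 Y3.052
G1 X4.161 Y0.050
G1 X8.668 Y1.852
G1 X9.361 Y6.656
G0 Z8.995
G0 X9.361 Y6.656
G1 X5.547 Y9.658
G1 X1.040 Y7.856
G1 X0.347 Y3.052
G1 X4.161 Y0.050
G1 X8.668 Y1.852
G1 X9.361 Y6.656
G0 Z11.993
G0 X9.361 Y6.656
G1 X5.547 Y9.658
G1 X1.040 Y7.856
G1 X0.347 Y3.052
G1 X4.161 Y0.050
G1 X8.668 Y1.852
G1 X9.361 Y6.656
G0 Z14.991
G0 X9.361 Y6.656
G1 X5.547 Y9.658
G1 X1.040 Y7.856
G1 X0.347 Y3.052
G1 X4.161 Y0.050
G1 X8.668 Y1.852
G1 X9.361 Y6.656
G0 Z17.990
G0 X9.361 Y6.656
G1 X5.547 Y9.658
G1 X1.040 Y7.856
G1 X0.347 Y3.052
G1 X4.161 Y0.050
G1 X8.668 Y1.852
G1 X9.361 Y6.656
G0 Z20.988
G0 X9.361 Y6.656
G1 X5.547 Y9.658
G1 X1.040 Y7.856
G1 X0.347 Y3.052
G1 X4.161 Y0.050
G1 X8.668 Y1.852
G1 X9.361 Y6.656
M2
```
solid part
  facet normal 0.0000 0.0000 -1.0000
    outer loop
      vertex 1.040 7.856 0.000
      vertex 5.547 9.658 0.000
      vertex 9.361 6.656 0.000
    endloop
  endfacet
  facet normal 0.0000 0.0000 -1.0000
    outer loop
      vertex 0.347 3.052 0.000
      vertex 1.040 7.856 0.000
      vertex 9.361 6.656 0.000
    endloop
  endfacet
  facet normal 0.0000 0.0000 -1.0000
    outer loop
      vertex 4.161 0.050 0.000
      vertex 0.347 3.052 0.000
      vertex 9.361 6.656 0.000
    endloop
  endfacet
  facet normal 0.0000 0.0000 -1.0000
    outer loop
      vertex 8.668 1.852 0.000
      vertex 4.161 0.050 0.000
      vertex 9.361 6.656 0.000
    endloop
  endfacet
  facet normal 0.0000 0.0000 1.0000
    outer loop
      vertex 9.361 6.656 20.988
      vertex 5.547 9.658 20.988
      vertex 1.040 7.856 20.988
    endloop
  endfacet
  facet normal 0.0000 0.0000 1.0000
    outer loop
      vertex 9.361 6.656 20.988
      vertex 1.040 7.856 20.988
      vertex 0.347 3.052 20.988
    endloop
  endfacet
  facet normal 0.0000 0.0000 1.0000
    outer loop
      vertex 9.361 6.656 20.988
      vertex 0.347 3.052 20.988
      vertex 4.161 0.050 20.988
    endloop
  endfacet
  facet normal 0.0000 0.0000 1.0000
    outer loop
      vertex 9.361 6.656 20.988
      vertex 4.161 0.050 20.988
      vertex 8.668 1.852 20.988
    endloop
  endfacet
  facet normal 0.6185 0.7858 0.0000
    outer loop
      vertex 9.361 6.656 0.000
      vertex 5.547 9.658 0.000
      vertex 5.547 9.658 20.988
    endloop
  endfacet
  facet normal 0.6185 0.7858 0.0000
    outer loop
      vertex 9.361 6.656 0.000
      vertex 5.547 9.658 20.988
      vertex 9.361 6.656 20.988
    endloop
  endfacet
  facet normal -0.3712 0.9285 0.0000
    outer loop
      vertex 5.547 9.658 0.000
      vertex 1.040 7.856 0.000
      vertex 1.040 7.856 20.988
    endloop
  endfacet
  facet normal -0.3712 0.9285 0.0000
    outer loop
      vertex 5.547 9.658 0.000
      vertex 1.040 7.856 20.988
      vertex 5.547 9.658 20.988
    endloop
  endfacet
  facet normal -0.9898 0.1428 0.0000
    outer loop
      vertex 1.040 7.856 0.000
      vertex 0.347 3.052 0.000
      vertex 0.347 3.052 20.988
    endloop
  endfacet
  facet normal -0.9898 0.1428 0.0000
    outer loop
      vertex 1.040 7.856 0.000
      vertex 0.347 3.052 20.988
      vertex 1.040 7.856 20.988
    endloop
  endfacet
  facet normal -0.6185 -0.7858 0.0000
    outer loop
      vertex 0.347 3.052 0.000
      vertex 4.161 0.050 0.000
      vertex 4.161 0.050 20.988
    endloop
  endfacet
  facet normal -0.6185 -0.7858 0.0000
    outer loop
      vertex 0.347 3.052 0.000
      vertex 4.161 0.050 20.988
      vertex 0.347 3.052 20.988
    endloop
  endfacet
  facet normal 0.3712 -0.9285 0.0000
    outer loop
      vertex 4.161 0.050 0.000
      vertex 8.668 1.852 0.000
      vertex 8.668 1.852 20.988
    endloop
  endfacet
  facet normal 0.3712 -0.9285 0.0000
    outer loop
      vertex 4.161 0.050 0.000
      vertex 8.668 1.852 20.988
      vertex 4.161 0.050 20.988
    endloop
  endfacet
  facet normal 0.9898 -0.1428 0.0000
    outer loop
      vertex 8.668 1.852 0.000
      vertex 9.361 6.656 0.000
      vertex 9.361 6.656 20.988
    endloop
  endfacet
  facet normal 0.9898 -0.1428 0.0000
    outer loop
      vertex 8.668 1.852 0.000
      vertex 9.361 6.656 20.988
      vertex 8.668 1.852 20.988
    endloop
  endfacet
endsolid part

The G0 Z moves step by Δz≈2.998 mm. Every layer's G1 loop is the same polygon, so the solid is a straight extrusion of it from z=0 to z≈21. Closing with flat bottom and top caps and triangulating gives 20 facets — a regular 6-sided prism (a cylinder approximated with 6 flat sides), circumscribed radius ≈ 4.85 mm, height ≈ 21 mm.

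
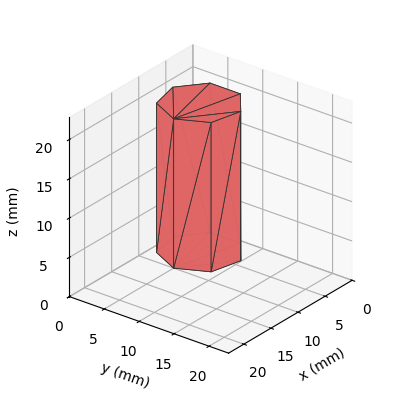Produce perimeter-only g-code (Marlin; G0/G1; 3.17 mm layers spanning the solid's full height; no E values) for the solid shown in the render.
Reading the render: the shape is a regular 7-sided prism (a cylinder approximated with 7 flat sides), circumscribed radius ≈ 5 mm, height ≈ 19 mm (dimensions read to the nearest mm from the axis ticks). For the g-code, the solid's height is divided into equal slices at the stated Δz and each level perimeter traced with G1 moves after a G0 lift.

; perimeter-only toolpath
G21 ; units = mm
G90 ; absolute positioning
G28 ; home
; layer 1
G0 Z3.17
G0 X10.00 Y5.00
G1 X8.12 Y8.91
G1 X3.89 Y9.87
G1 X0.50 Y7.17
G1 X0.50 Y2.83
G1 X3.89 Y0.13
G1 X8.12 Y1.09
G1 X10.00 Y5.00
; layer 2
G0 Z6.33
G0 X10.00 Y5.00
G1 X8.12 Y8.91
G1 X3.89 Y9.87
G1 X0.50 Y7.17
G1 X0.50 Y2.83
G1 X3.89 Y0.13
G1 X8.12 Y1.09
G1 X10.00 Y5.00
; layer 3
G0 Z9.50
G0 X10.00 Y5.00
G1 X8.12 Y8.91
G1 X3.89 Y9.87
G1 X0.50 Y7.17
G1 X0.50 Y2.83
G1 X3.89 Y0.13
G1 X8.12 Y1.09
G1 X10.00 Y5.00
; layer 4
G0 Z12.67
G0 X10.00 Y5.00
G1 X8.12 Y8.91
G1 X3.89 Y9.87
G1 X0.50 Y7.17
G1 X0.50 Y2.83
G1 X3.89 Y0.13
G1 X8.12 Y1.09
G1 X10.00 Y5.00
; layer 5
G0 Z15.83
G0 X10.00 Y5.00
G1 X8.12 Y8.91
G1 X3.89 Y9.87
G1 X0.50 Y7.17
G1 X0.50 Y2.83
G1 X3.89 Y0.13
G1 X8.12 Y1.09
G1 X10.00 Y5.00
; layer 6
G0 Z19.00
G0 X10.00 Y5.00
G1 X8.12 Y8.91
G1 X3.89 Y9.87
G1 X0.50 Y7.17
G1 X0.50 Y2.83
G1 X3.89 Y0.13
G1 X8.12 Y1.09
G1 X10.00 Y5.00
M2 ; end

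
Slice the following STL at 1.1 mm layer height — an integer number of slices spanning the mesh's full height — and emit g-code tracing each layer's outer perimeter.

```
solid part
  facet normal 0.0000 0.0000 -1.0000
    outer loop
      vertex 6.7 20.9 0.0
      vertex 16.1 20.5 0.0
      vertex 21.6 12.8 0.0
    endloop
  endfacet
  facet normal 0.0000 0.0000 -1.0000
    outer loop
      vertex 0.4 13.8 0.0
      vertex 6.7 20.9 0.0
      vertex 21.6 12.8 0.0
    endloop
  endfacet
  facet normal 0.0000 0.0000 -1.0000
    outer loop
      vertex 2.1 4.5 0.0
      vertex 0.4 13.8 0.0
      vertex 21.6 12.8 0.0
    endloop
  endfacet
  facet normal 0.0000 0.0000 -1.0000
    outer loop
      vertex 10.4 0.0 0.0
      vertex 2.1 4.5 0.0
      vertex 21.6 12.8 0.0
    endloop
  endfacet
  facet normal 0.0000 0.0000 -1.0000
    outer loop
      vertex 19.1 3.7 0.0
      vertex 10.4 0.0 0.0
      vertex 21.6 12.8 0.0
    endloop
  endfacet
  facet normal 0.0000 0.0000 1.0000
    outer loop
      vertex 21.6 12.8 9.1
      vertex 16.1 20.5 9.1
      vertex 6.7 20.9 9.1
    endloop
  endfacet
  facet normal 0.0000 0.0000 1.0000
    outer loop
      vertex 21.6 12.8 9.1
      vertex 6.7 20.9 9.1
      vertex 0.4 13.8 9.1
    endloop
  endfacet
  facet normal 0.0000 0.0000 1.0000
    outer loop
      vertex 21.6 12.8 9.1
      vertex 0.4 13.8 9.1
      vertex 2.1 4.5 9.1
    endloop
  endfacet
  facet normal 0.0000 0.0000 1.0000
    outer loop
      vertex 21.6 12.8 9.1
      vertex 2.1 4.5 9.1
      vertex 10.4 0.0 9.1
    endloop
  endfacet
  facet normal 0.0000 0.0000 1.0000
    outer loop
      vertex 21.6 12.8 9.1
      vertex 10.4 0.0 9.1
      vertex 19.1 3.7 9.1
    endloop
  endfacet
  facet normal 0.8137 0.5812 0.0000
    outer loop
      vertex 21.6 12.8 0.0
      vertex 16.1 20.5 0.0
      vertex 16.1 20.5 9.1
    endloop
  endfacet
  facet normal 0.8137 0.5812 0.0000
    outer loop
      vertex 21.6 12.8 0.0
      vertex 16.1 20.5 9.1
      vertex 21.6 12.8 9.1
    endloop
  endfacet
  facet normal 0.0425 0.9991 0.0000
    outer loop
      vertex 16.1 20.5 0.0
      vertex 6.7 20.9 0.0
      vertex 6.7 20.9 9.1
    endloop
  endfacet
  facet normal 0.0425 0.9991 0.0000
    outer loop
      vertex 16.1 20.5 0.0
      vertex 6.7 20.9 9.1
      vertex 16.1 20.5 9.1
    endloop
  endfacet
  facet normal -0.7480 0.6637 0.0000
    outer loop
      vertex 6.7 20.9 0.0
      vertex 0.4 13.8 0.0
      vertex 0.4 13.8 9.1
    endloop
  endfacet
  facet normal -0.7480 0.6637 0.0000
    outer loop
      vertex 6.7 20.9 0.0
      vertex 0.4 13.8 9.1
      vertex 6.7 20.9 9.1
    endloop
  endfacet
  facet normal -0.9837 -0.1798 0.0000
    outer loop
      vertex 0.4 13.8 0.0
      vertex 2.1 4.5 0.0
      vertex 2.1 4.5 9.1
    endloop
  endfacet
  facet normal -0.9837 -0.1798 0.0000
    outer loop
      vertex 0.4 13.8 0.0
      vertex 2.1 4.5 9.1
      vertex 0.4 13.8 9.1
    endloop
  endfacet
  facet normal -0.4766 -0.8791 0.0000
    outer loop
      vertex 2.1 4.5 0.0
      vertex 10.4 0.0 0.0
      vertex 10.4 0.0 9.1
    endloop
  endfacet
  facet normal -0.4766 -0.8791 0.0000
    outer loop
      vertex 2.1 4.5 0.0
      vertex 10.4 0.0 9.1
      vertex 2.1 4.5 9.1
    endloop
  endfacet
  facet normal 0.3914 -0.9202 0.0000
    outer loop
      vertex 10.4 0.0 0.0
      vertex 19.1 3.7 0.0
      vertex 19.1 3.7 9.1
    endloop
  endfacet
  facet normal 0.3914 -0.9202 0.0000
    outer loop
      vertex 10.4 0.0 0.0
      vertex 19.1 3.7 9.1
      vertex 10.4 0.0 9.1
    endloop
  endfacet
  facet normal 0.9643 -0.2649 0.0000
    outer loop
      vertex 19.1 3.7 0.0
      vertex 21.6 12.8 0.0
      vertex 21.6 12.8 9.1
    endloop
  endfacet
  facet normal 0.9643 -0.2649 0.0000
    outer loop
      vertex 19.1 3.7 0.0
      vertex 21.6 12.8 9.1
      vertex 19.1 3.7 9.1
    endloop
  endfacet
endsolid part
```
; perimeter-only toolpath
G21 ; units = mm
G90 ; absolute positioning
G28 ; home
; layer 1
G0 Z1.1
G0 X21.6 Y12.8
G1 X16.1 Y20.5
G1 X6.7 Y20.9
G1 X0.4 Y13.8
G1 X2.1 Y4.5
G1 X10.4 Y0.0
G1 X19.1 Y3.7
G1 X21.6 Y12.8
; layer 2
G0 Z2.3
G0 X21.6 Y12.8
G1 X16.1 Y20.5
G1 X6.7 Y20.9
G1 X0.4 Y13.8
G1 X2.1 Y4.5
G1 X10.4 Y0.0
G1 X19.1 Y3.7
G1 X21.6 Y12.8
; layer 3
G0 Z3.4
G0 X21.6 Y12.8
G1 X16.1 Y20.5
G1 X6.7 Y20.9
G1 X0.4 Y13.8
G1 X2.1 Y4.5
G1 X10.4 Y0.0
G1 X19.1 Y3.7
G1 X21.6 Y12.8
; layer 4
G0 Z4.5
G0 X21.6 Y12.8
G1 X16.1 Y20.5
G1 X6.7 Y20.9
G1 X0.4 Y13.8
G1 X2.1 Y4.5
G1 X10.4 Y0.0
G1 X19.1 Y3.7
G1 X21.6 Y12.8
; layer 5
G0 Z5.7
G0 X21.6 Y12.8
G1 X16.1 Y20.5
G1 X6.7 Y20.9
G1 X0.4 Y13.8
G1 X2.1 Y4.5
G1 X10.4 Y0.0
G1 X19.1 Y3.7
G1 X21.6 Y12.8
; layer 6
G0 Z6.8
G0 X21.6 Y12.8
G1 X16.1 Y20.5
G1 X6.7 Y20.9
G1 X0.4 Y13.8
G1 X2.1 Y4.5
G1 X10.4 Y0.0
G1 X19.1 Y3.7
G1 X21.6 Y12.8
; layer 7
G0 Z8.0
G0 X21.6 Y12.8
G1 X16.1 Y20.5
G1 X6.7 Y20.9
G1 X0.4 Y13.8
G1 X2.1 Y4.5
G1 X10.4 Y0.0
G1 X19.1 Y3.7
G1 X21.6 Y12.8
; layer 8
G0 Z9.1
G0 X21.6 Y12.8
G1 X16.1 Y20.5
G1 X6.7 Y20.9
G1 X0.4 Y13.8
G1 X2.1 Y4.5
G1 X10.4 Y0.0
G1 X19.1 Y3.7
G1 X21.6 Y12.8
M2 ; end

The solid is a regular 7-sided prism (a cylinder approximated with 7 flat sides), circumscribed radius ≈ 10.9 mm, height ≈ 9.1 mm. Slicing at Δz = 1.1 mm — 8 equal slices spanning the solid's height, so layer i sits at z = i·h/8 — gives 8 non-empty perimeters. Each is a 7-segment closed polygon; G0 lifts to the layer z and rapids to the start vertex, then G1 traces the edges.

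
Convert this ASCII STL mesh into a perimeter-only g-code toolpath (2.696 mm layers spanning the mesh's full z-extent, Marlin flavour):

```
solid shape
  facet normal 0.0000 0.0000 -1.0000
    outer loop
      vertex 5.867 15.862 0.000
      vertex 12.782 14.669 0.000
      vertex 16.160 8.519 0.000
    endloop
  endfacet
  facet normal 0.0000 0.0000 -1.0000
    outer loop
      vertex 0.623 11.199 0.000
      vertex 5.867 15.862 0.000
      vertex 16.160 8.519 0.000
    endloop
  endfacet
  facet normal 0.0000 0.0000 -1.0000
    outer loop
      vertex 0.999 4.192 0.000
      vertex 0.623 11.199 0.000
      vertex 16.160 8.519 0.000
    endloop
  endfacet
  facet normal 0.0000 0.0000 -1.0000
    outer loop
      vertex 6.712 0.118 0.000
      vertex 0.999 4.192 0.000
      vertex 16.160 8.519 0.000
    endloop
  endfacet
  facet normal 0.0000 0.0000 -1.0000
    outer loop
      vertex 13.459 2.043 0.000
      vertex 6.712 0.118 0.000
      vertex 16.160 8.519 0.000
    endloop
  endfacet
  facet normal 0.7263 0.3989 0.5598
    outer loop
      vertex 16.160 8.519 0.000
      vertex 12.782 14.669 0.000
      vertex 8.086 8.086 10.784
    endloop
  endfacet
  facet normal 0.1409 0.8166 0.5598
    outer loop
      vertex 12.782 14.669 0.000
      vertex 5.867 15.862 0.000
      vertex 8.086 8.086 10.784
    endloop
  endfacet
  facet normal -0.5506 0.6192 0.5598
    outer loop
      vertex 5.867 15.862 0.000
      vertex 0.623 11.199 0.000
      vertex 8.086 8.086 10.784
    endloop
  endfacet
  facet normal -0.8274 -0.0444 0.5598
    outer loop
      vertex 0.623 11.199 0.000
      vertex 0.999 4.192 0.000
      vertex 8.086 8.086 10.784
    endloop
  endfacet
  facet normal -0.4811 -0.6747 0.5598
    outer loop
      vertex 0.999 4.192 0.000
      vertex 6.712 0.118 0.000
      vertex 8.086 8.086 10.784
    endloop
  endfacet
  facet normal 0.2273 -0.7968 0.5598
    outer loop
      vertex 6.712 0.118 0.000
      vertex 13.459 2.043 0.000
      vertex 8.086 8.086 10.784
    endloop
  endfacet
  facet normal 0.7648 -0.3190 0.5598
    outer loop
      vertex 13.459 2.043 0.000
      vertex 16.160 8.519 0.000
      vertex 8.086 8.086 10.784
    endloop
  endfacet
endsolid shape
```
; perimeter-only toolpath
G21 ; units = mm
G90 ; absolute positioning
G28 ; home
; layer 1
G0 Z2.696
G0 X14.142 Y8.411
G1 X11.608 Y13.023
G1 X6.422 Y13.918
G1 X2.489 Y10.421
G1 X2.771 Y5.165
G1 X7.056 Y2.110
G1 X12.116 Y3.554
G1 X14.142 Y8.411
; layer 2
G0 Z5.392
G0 X12.123 Y8.303
G1 X10.434 Y11.378
G1 X6.976 Y11.974
G1 X4.354 Y9.643
G1 X4.543 Y6.139
G1 X7.399 Y4.102
G1 X10.773 Y5.065
G1 X12.123 Y8.303
; layer 3
G0 Z8.088
G0 X10.105 Y8.194
G1 X9.260 Y9.732
G1 X7.531 Y10.030
G1 X6.220 Y8.864
G1 X6.314 Y7.113
G1 X7.743 Y6.094
G1 X9.429 Y6.575
G1 X10.105 Y8.194
M2 ; end

The solid is a regular 7-sided pyramid, base circumscribed radius ≈ 8.09 mm, apex at z ≈ 10.8 mm. Slicing at Δz = 2.696 mm — 4 equal slices spanning the solid's height, so layer i sits at z = i·h/4 — gives 3 non-empty perimeters. Each is a 7-segment closed polygon; G0 lifts to the layer z and rapids to the start vertex, then G1 traces the edges. The cross-section shrinks linearly with z (the slice at the apex is degenerate and omitted).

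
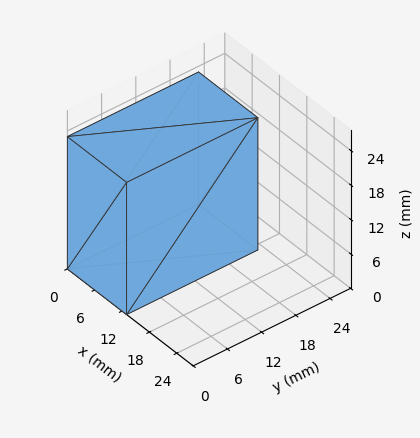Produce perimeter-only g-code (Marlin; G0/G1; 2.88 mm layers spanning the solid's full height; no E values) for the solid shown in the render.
Reading the render: the shape is a rectangular box, roughly 13 × 23 mm footprint and 23 mm tall (dimensions read to the nearest mm from the axis ticks). For the g-code, the solid's height is divided into equal slices at the stated Δz and each level perimeter traced with G1 moves after a G0 lift.

; perimeter-only toolpath
G21 ; units = mm
G90 ; absolute positioning
G28 ; home
; layer 1
G0 Z2.88
G0 X0.00 Y0.00
G1 X13.00 Y0.00
G1 X13.00 Y23.00
G1 X0.00 Y23.00
G1 X0.00 Y0.00
; layer 2
G0 Z5.75
G0 X0.00 Y0.00
G1 X13.00 Y0.00
G1 X13.00 Y23.00
G1 X0.00 Y23.00
G1 X0.00 Y0.00
; layer 3
G0 Z8.62
G0 X0.00 Y0.00
G1 X13.00 Y0.00
G1 X13.00 Y23.00
G1 X0.00 Y23.00
G1 X0.00 Y0.00
; layer 4
G0 Z11.50
G0 X0.00 Y0.00
G1 X13.00 Y0.00
G1 X13.00 Y23.00
G1 X0.00 Y23.00
G1 X0.00 Y0.00
; layer 5
G0 Z14.38
G0 X0.00 Y0.00
G1 X13.00 Y0.00
G1 X13.00 Y23.00
G1 X0.00 Y23.00
G1 X0.00 Y0.00
; layer 6
G0 Z17.25
G0 X0.00 Y0.00
G1 X13.00 Y0.00
G1 X13.00 Y23.00
G1 X0.00 Y23.00
G1 X0.00 Y0.00
; layer 7
G0 Z20.12
G0 X0.00 Y0.00
G1 X13.00 Y0.00
G1 X13.00 Y23.00
G1 X0.00 Y23.00
G1 X0.00 Y0.00
; layer 8
G0 Z23.00
G0 X0.00 Y0.00
G1 X13.00 Y0.00
G1 X13.00 Y23.00
G1 X0.00 Y23.00
G1 X0.00 Y0.00
M2 ; end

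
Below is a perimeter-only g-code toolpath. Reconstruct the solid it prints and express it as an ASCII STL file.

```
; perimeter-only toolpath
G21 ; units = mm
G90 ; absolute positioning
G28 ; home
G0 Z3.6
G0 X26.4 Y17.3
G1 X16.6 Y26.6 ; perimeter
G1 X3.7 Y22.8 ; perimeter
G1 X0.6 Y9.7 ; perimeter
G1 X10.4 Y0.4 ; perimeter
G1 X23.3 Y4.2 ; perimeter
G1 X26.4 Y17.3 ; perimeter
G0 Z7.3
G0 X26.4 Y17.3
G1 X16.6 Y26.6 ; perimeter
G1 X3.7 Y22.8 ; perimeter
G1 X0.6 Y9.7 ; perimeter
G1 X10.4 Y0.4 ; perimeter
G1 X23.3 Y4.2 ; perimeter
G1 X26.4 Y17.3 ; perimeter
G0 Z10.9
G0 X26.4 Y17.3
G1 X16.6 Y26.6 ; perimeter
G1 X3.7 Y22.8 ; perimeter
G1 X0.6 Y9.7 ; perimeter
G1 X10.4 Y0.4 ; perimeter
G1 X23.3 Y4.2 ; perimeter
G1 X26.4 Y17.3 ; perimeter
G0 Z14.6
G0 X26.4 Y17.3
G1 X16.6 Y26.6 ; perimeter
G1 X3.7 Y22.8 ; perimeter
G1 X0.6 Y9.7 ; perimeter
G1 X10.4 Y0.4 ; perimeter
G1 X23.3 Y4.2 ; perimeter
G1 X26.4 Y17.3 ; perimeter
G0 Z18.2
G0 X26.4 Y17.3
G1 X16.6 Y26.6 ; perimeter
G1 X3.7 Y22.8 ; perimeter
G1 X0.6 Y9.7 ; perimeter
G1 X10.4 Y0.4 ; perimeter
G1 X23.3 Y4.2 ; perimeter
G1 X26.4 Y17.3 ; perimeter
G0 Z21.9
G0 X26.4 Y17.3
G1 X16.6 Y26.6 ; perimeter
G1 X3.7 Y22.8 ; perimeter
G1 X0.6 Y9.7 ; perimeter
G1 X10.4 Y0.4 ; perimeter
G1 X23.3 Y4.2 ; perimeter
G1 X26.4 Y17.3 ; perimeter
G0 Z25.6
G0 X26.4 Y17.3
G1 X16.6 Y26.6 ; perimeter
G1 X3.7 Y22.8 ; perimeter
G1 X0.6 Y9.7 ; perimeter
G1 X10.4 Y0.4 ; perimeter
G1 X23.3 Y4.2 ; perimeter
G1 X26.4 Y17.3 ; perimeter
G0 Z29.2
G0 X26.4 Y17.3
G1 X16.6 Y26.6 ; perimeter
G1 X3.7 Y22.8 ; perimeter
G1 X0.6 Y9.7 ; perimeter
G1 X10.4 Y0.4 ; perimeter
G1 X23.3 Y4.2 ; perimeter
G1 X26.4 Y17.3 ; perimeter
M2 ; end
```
solid part
  facet normal 0.0000 0.0000 -1.0000
    outer loop
      vertex 3.7 22.8 0.0
      vertex 16.6 26.6 0.0
      vertex 26.4 17.3 0.0
    endloop
  endfacet
  facet normal 0.0000 0.0000 -1.0000
    outer loop
      vertex 0.6 9.7 0.0
      vertex 3.7 22.8 0.0
      vertex 26.4 17.3 0.0
    endloop
  endfacet
  facet normal 0.0000 0.0000 -1.0000
    outer loop
      vertex 10.4 0.4 0.0
      vertex 0.6 9.7 0.0
      vertex 26.4 17.3 0.0
    endloop
  endfacet
  facet normal 0.0000 0.0000 -1.0000
    outer loop
      vertex 23.3 4.2 0.0
      vertex 10.4 0.4 0.0
      vertex 26.4 17.3 0.0
    endloop
  endfacet
  facet normal 0.0000 0.0000 1.0000
    outer loop
      vertex 26.4 17.3 29.2
      vertex 16.6 26.6 29.2
      vertex 3.7 22.8 29.2
    endloop
  endfacet
  facet normal 0.0000 0.0000 1.0000
    outer loop
      vertex 26.4 17.3 29.2
      vertex 3.7 22.8 29.2
      vertex 0.6 9.7 29.2
    endloop
  endfacet
  facet normal 0.0000 0.0000 1.0000
    outer loop
      vertex 26.4 17.3 29.2
      vertex 0.6 9.7 29.2
      vertex 10.4 0.4 29.2
    endloop
  endfacet
  facet normal 0.0000 0.0000 1.0000
    outer loop
      vertex 26.4 17.3 29.2
      vertex 10.4 0.4 29.2
      vertex 23.3 4.2 29.2
    endloop
  endfacet
  facet normal 0.6884 0.7254 0.0000
    outer loop
      vertex 26.4 17.3 0.0
      vertex 16.6 26.6 0.0
      vertex 16.6 26.6 29.2
    endloop
  endfacet
  facet normal 0.6884 0.7254 0.0000
    outer loop
      vertex 26.4 17.3 0.0
      vertex 16.6 26.6 29.2
      vertex 26.4 17.3 29.2
    endloop
  endfacet
  facet normal -0.2826 0.9592 0.0000
    outer loop
      vertex 16.6 26.6 0.0
      vertex 3.7 22.8 0.0
      vertex 3.7 22.8 29.2
    endloop
  endfacet
  facet normal -0.2826 0.9592 0.0000
    outer loop
      vertex 16.6 26.6 0.0
      vertex 3.7 22.8 29.2
      vertex 16.6 26.6 29.2
    endloop
  endfacet
  facet normal -0.9731 0.2303 0.0000
    outer loop
      vertex 3.7 22.8 0.0
      vertex 0.6 9.7 0.0
      vertex 0.6 9.7 29.2
    endloop
  endfacet
  facet normal -0.9731 0.2303 0.0000
    outer loop
      vertex 3.7 22.8 0.0
      vertex 0.6 9.7 29.2
      vertex 3.7 22.8 29.2
    endloop
  endfacet
  facet normal -0.6884 -0.7254 0.0000
    outer loop
      vertex 0.6 9.7 0.0
      vertex 10.4 0.4 0.0
      vertex 10.4 0.4 29.2
    endloop
  endfacet
  facet normal -0.6884 -0.7254 0.0000
    outer loop
      vertex 0.6 9.7 0.0
      vertex 10.4 0.4 29.2
      vertex 0.6 9.7 29.2
    endloop
  endfacet
  facet normal 0.2826 -0.9592 0.0000
    outer loop
      vertex 10.4 0.4 0.0
      vertex 23.3 4.2 0.0
      vertex 23.3 4.2 29.2
    endloop
  endfacet
  facet normal 0.2826 -0.9592 0.0000
    outer loop
      vertex 10.4 0.4 0.0
      vertex 23.3 4.2 29.2
      vertex 10.4 0.4 29.2
    endloop
  endfacet
  facet normal 0.9731 -0.2303 0.0000
    outer loop
      vertex 23.3 4.2 0.0
      vertex 26.4 17.3 0.0
      vertex 26.4 17.3 29.2
    endloop
  endfacet
  facet normal 0.9731 -0.2303 0.0000
    outer loop
      vertex 23.3 4.2 0.0
      vertex 26.4 17.3 29.2
      vertex 23.3 4.2 29.2
    endloop
  endfacet
endsolid part

The G0 Z moves step by Δz≈3.6 mm. Every layer's G1 loop is the same polygon, so the solid is a straight extrusion of it from z=0 to z≈29.2. Closing with flat bottom and top caps and triangulating gives 20 facets — a regular 6-sided prism (a cylinder approximated with 6 flat sides), circumscribed radius ≈ 13.5 mm, height ≈ 29.2 mm.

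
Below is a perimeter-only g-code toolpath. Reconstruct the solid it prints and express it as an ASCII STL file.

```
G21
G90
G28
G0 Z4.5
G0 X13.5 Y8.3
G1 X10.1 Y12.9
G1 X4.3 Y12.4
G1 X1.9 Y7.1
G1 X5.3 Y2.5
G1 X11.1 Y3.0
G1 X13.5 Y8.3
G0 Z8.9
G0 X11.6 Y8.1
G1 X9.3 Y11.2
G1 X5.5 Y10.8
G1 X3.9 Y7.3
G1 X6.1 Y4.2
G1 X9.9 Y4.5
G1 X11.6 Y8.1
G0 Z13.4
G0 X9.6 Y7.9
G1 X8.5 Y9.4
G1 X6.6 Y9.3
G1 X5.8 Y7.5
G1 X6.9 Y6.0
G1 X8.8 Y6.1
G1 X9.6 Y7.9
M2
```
solid part
  facet normal 0.0000 0.0000 -1.0000
    outer loop
      vertex 3.2 14.0 0.0
      vertex 10.9 14.7 0.0
      vertex 15.4 8.5 0.0
    endloop
  endfacet
  facet normal 0.0000 0.0000 -1.0000
    outer loop
      vertex 0.0 6.9 0.0
      vertex 3.2 14.0 0.0
      vertex 15.4 8.5 0.0
    endloop
  endfacet
  facet normal 0.0000 0.0000 -1.0000
    outer loop
      vertex 4.5 0.7 0.0
      vertex 0.0 6.9 0.0
      vertex 15.4 8.5 0.0
    endloop
  endfacet
  facet normal 0.0000 0.0000 -1.0000
    outer loop
      vertex 12.2 1.4 0.0
      vertex 4.5 0.7 0.0
      vertex 15.4 8.5 0.0
    endloop
  endfacet
  facet normal 0.7579 0.5501 0.3506
    outer loop
      vertex 15.4 8.5 0.0
      vertex 10.9 14.7 0.0
      vertex 7.7 7.7 17.9
    endloop
  endfacet
  facet normal -0.0848 0.9330 0.3497
    outer loop
      vertex 10.9 14.7 0.0
      vertex 3.2 14.0 0.0
      vertex 7.7 7.7 17.9
    endloop
  endfacet
  facet normal -0.8540 0.3849 0.3501
    outer loop
      vertex 3.2 14.0 0.0
      vertex 0.0 6.9 0.0
      vertex 7.7 7.7 17.9
    endloop
  endfacet
  facet normal -0.7579 -0.5501 0.3506
    outer loop
      vertex 0.0 6.9 0.0
      vertex 4.5 0.7 0.0
      vertex 7.7 7.7 17.9
    endloop
  endfacet
  facet normal 0.0848 -0.9330 0.3497
    outer loop
      vertex 4.5 0.7 0.0
      vertex 12.2 1.4 0.0
      vertex 7.7 7.7 17.9
    endloop
  endfacet
  facet normal 0.8540 -0.3849 0.3501
    outer loop
      vertex 12.2 1.4 0.0
      vertex 15.4 8.5 0.0
      vertex 7.7 7.7 17.9
    endloop
  endfacet
endsolid part

The G0 Z moves step by Δz≈4.5 mm. The G1 loops shrink linearly with z, so the solid tapers from its base footprint up to z≈17.9. Closing with a flat bottom cap and the tapered top and triangulating gives 10 facets — a regular 6-sided pyramid, base circumscribed radius ≈ 7.7 mm, apex at z ≈ 17.9 mm.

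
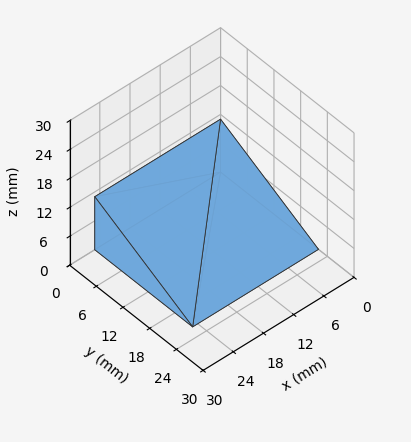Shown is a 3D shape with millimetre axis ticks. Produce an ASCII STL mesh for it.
Reading the render: the shape is a wedge (ramp): 25 × 22 mm base, rising to 11 mm along the y=0 edge and sloping linearly to z=0 at y=22 (dimensions read to the nearest mm from the axis ticks). For the STL, each face is triangulated and given an outward normal.

solid part
  facet normal 0.0000 0.0000 -1.0000
    outer loop
      vertex 25.00 22.00 0.00
      vertex 25.00 0.00 0.00
      vertex 0.00 0.00 0.00
    endloop
  endfacet
  facet normal 0.0000 0.0000 -1.0000
    outer loop
      vertex 0.00 22.00 0.00
      vertex 25.00 22.00 0.00
      vertex 0.00 0.00 0.00
    endloop
  endfacet
  facet normal 0.0000 -1.0000 0.0000
    outer loop
      vertex 0.00 0.00 0.00
      vertex 25.00 0.00 0.00
      vertex 25.00 0.00 11.00
    endloop
  endfacet
  facet normal 0.0000 -1.0000 0.0000
    outer loop
      vertex 0.00 0.00 0.00
      vertex 25.00 0.00 11.00
      vertex 0.00 0.00 11.00
    endloop
  endfacet
  facet normal 0.0000 0.4472 0.8944
    outer loop
      vertex 0.00 0.00 11.00
      vertex 25.00 0.00 11.00
      vertex 25.00 22.00 0.00
    endloop
  endfacet
  facet normal 0.0000 0.4472 0.8944
    outer loop
      vertex 0.00 0.00 11.00
      vertex 25.00 22.00 0.00
      vertex 0.00 22.00 0.00
    endloop
  endfacet
  facet normal -1.0000 0.0000 0.0000
    outer loop
      vertex 0.00 0.00 11.00
      vertex 0.00 22.00 0.00
      vertex 0.00 0.00 0.00
    endloop
  endfacet
  facet normal 1.0000 0.0000 0.0000
    outer loop
      vertex 25.00 0.00 0.00
      vertex 25.00 22.00 0.00
      vertex 25.00 0.00 11.00
    endloop
  endfacet
endsolid part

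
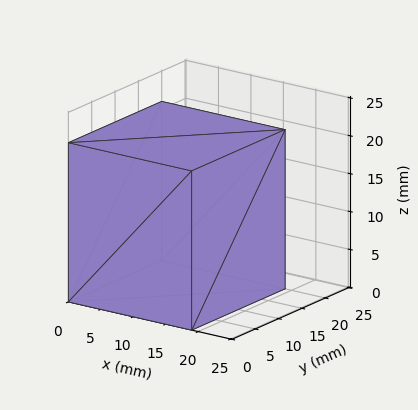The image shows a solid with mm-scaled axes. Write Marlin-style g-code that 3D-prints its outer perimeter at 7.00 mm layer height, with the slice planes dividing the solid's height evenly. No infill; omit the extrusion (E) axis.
Reading the render: the shape is a rectangular box, roughly 19 × 20 mm footprint and 21 mm tall (dimensions read to the nearest mm from the axis ticks). For the g-code, the solid's height is divided into equal slices at the stated Δz and each level perimeter traced with G1 moves after a G0 lift.

; perimeter-only toolpath
G21 ; units = mm
G90 ; absolute positioning
G28 ; home
; layer 1
G0 Z7.00
G0 X0.00 Y0.00
G1 X19.00 Y0.00
G1 X19.00 Y20.00
G1 X0.00 Y20.00
G1 X0.00 Y0.00
; layer 2
G0 Z14.00
G0 X0.00 Y0.00
G1 X19.00 Y0.00
G1 X19.00 Y20.00
G1 X0.00 Y20.00
G1 X0.00 Y0.00
; layer 3
G0 Z21.00
G0 X0.00 Y0.00
G1 X19.00 Y0.00
G1 X19.00 Y20.00
G1 X0.00 Y20.00
G1 X0.00 Y0.00
M2 ; end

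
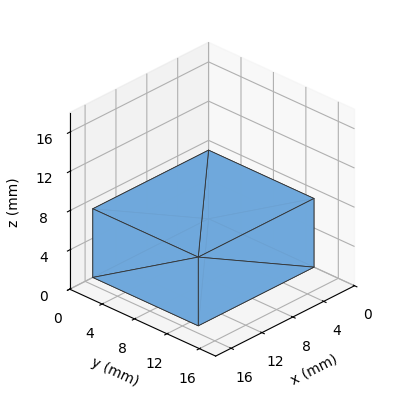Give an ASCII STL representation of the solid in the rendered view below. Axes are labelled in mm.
Reading the render: the shape is a rectangular box, roughly 15 × 13 mm footprint and 7 mm tall (dimensions read to the nearest mm from the axis ticks). For the STL, each face is triangulated and given an outward normal.

solid part
  facet normal 0.0000 0.0000 -1.0000
    outer loop
      vertex 15.000 13.000 0.000
      vertex 15.000 0.000 0.000
      vertex 0.000 0.000 0.000
    endloop
  endfacet
  facet normal 0.0000 0.0000 -1.0000
    outer loop
      vertex 0.000 13.000 0.000
      vertex 15.000 13.000 0.000
      vertex 0.000 0.000 0.000
    endloop
  endfacet
  facet normal 0.0000 0.0000 1.0000
    outer loop
      vertex 0.000 0.000 7.000
      vertex 15.000 0.000 7.000
      vertex 15.000 13.000 7.000
    endloop
  endfacet
  facet normal 0.0000 0.0000 1.0000
    outer loop
      vertex 0.000 0.000 7.000
      vertex 15.000 13.000 7.000
      vertex 0.000 13.000 7.000
    endloop
  endfacet
  facet normal 0.0000 -1.0000 0.0000
    outer loop
      vertex 0.000 0.000 0.000
      vertex 15.000 0.000 0.000
      vertex 15.000 0.000 7.000
    endloop
  endfacet
  facet normal 0.0000 -1.0000 0.0000
    outer loop
      vertex 0.000 0.000 0.000
      vertex 15.000 0.000 7.000
      vertex 0.000 0.000 7.000
    endloop
  endfacet
  facet normal 0.0000 1.0000 0.0000
    outer loop
      vertex 15.000 13.000 7.000
      vertex 15.000 13.000 0.000
      vertex 0.000 13.000 0.000
    endloop
  endfacet
  facet normal 0.0000 1.0000 0.0000
    outer loop
      vertex 0.000 13.000 7.000
      vertex 15.000 13.000 7.000
      vertex 0.000 13.000 0.000
    endloop
  endfacet
  facet normal -1.0000 0.0000 0.0000
    outer loop
      vertex 0.000 13.000 7.000
      vertex 0.000 13.000 0.000
      vertex 0.000 0.000 0.000
    endloop
  endfacet
  facet normal -1.0000 0.0000 0.0000
    outer loop
      vertex 0.000 0.000 7.000
      vertex 0.000 13.000 7.000
      vertex 0.000 0.000 0.000
    endloop
  endfacet
  facet normal 1.0000 0.0000 0.0000
    outer loop
      vertex 15.000 0.000 0.000
      vertex 15.000 13.000 0.000
      vertex 15.000 13.000 7.000
    endloop
  endfacet
  facet normal 1.0000 0.0000 0.0000
    outer loop
      vertex 15.000 0.000 0.000
      vertex 15.000 13.000 7.000
      vertex 15.000 0.000 7.000
    endloop
  endfacet
endsolid part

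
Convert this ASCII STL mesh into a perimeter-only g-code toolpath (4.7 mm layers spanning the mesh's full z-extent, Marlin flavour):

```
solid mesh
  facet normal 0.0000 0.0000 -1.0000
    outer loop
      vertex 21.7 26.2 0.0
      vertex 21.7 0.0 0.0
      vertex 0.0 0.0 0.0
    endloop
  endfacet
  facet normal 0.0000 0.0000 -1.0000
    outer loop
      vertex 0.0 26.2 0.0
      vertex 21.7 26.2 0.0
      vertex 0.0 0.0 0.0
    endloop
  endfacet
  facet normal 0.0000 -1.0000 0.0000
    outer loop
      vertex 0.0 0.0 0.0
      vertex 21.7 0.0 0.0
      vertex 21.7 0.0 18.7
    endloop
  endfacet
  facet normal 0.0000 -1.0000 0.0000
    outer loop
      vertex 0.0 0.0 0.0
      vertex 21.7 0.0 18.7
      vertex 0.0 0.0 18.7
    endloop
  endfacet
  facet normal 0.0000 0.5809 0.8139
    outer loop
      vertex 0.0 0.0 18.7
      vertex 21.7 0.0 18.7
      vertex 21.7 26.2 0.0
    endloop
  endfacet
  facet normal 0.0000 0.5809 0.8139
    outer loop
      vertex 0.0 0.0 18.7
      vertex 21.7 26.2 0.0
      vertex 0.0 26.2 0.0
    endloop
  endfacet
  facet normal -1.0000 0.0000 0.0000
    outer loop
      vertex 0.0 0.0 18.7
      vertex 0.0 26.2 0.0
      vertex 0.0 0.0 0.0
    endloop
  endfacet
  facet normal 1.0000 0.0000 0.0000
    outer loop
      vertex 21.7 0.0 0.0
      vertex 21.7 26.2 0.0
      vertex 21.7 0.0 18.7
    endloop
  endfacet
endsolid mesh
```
; perimeter-only toolpath
G21 ; units = mm
G90 ; absolute positioning
G28 ; home
; layer 1
G0 Z4.7
G0 X0.0 Y0.0
G1 X21.7 Y0.0
G1 X21.7 Y19.6
G1 X0.0 Y19.6
G1 X0.0 Y0.0
; layer 2
G0 Z9.3
G0 X0.0 Y0.0
G1 X21.7 Y0.0
G1 X21.7 Y13.1
G1 X0.0 Y13.1
G1 X0.0 Y0.0
; layer 3
G0 Z14.0
G0 X0.0 Y0.0
G1 X21.7 Y0.0
G1 X21.7 Y6.5
G1 X0.0 Y6.5
G1 X0.0 Y0.0
M2 ; end

The solid is a wedge (ramp): 21.7 × 26.2 mm base, rising to 18.7 mm along the y=0 edge and sloping linearly to z=0 at y=26.2. Slicing at Δz = 4.7 mm — 4 equal slices spanning the solid's height, so layer i sits at z = i·h/4 — gives 3 non-empty perimeters. Each is a 4-segment closed polygon; G0 lifts to the layer z and rapids to the start vertex, then G1 traces the edges. The cross-section shrinks linearly with z (the slice at the apex is degenerate and omitted).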